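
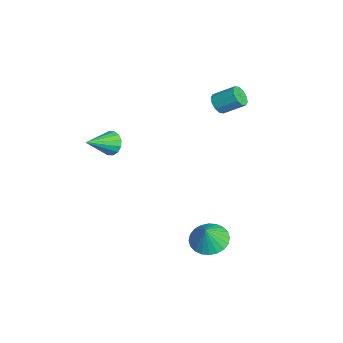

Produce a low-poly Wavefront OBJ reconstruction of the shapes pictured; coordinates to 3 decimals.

v -3.674 3.012 2.441
v -3.303 2.58 2.849
v -2.876 3.736 3.686
v -3.246 4.168 3.279
v -3.046 2.716 2.529
v -2.618 3.872 3.366
v -3.028 2.965 2.176
v -2.6 4.121 3.013
v -3.257 3.232 1.924
v -2.829 4.388 2.761
v -3.645 3.415 1.87
v -3.217 4.571 2.707
v -4.044 3.444 2.034
v -3.617 4.6 2.871
v -4.302 3.308 2.354
v -3.874 4.464 3.191
v -4.32 3.059 2.707
v -3.892 4.215 3.544
v -4.091 2.792 2.959
v -3.663 3.948 3.796
v -3.703 2.609 3.013
v -3.275 3.765 3.85
v -4.16 -2.907 -0.475
v -3.82 -3.15 -1.192
v -3.32 -4.413 0.435
v -3.532 -2.883 -1.016
v -3.412 -2.623 -0.696
v -3.493 -2.439 -0.316
v -3.753 -2.38 0.021
v -4.121 -2.463 0.226
v -4.5 -2.664 0.243
v -4.788 -2.93 0.067
v -4.908 -3.19 -0.253
v -4.827 -3.374 -0.633
v -4.568 -3.433 -0.97
v -4.199 -3.351 -1.175
v 3.048 1.261 -3.343
v 3.931 1.888 -3.535
v 3.552 0.939 -2.077
v 3.664 2.172 -3.356
v 3.303 2.318 -3.175
v 2.903 2.303 -3.019
v 2.526 2.129 -2.913
v 2.227 1.823 -2.872
v 2.054 1.432 -2.903
v 2.032 1.015 -3
v 2.164 0.635 -3.15
v 2.431 0.35 -3.329
v 2.792 0.205 -3.51
v 3.192 0.22 -3.666
v 3.569 0.394 -3.772
v 3.868 0.7 -3.813
v 4.041 1.091 -3.783
v 4.063 1.508 -3.685
f 2 1 5
f 2 5 3
f 3 5 6
f 3 6 4
f 5 1 7
f 5 7 6
f 6 7 8
f 6 8 4
f 7 1 9
f 7 9 8
f 8 9 10
f 8 10 4
f 9 1 11
f 9 11 10
f 10 11 12
f 10 12 4
f 11 1 13
f 11 13 12
f 12 13 14
f 12 14 4
f 13 1 15
f 13 15 14
f 14 15 16
f 14 16 4
f 15 1 17
f 15 17 16
f 16 17 18
f 16 18 4
f 17 1 19
f 17 19 18
f 18 19 20
f 18 20 4
f 19 1 21
f 19 21 20
f 20 21 22
f 20 22 4
f 21 1 2
f 21 2 22
f 22 2 3
f 22 3 4
f 24 23 26
f 24 26 25
f 26 23 27
f 26 27 25
f 27 23 28
f 27 28 25
f 28 23 29
f 28 29 25
f 29 23 30
f 29 30 25
f 30 23 31
f 30 31 25
f 31 23 32
f 31 32 25
f 32 23 33
f 32 33 25
f 33 23 34
f 33 34 25
f 34 23 35
f 34 35 25
f 35 23 36
f 35 36 25
f 36 23 24
f 36 24 25
f 38 37 40
f 38 40 39
f 40 37 41
f 40 41 39
f 41 37 42
f 41 42 39
f 42 37 43
f 42 43 39
f 43 37 44
f 43 44 39
f 44 37 45
f 44 45 39
f 45 37 46
f 45 46 39
f 46 37 47
f 46 47 39
f 47 37 48
f 47 48 39
f 48 37 49
f 48 49 39
f 49 37 50
f 49 50 39
f 50 37 51
f 50 51 39
f 51 37 52
f 51 52 39
f 52 37 53
f 52 53 39
f 53 37 54
f 53 54 39
f 54 37 38
f 54 38 39



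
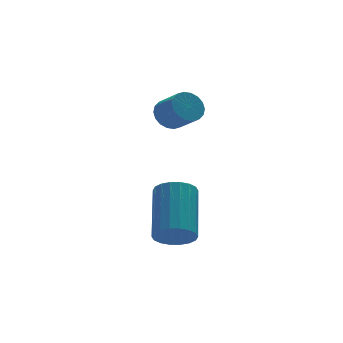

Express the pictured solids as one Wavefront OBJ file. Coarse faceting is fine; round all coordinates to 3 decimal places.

v -3.225 -1.147 -1.144
v -2.596 -1.247 -1.384
v -1.927 0.207 -0.235
v -2.555 0.307 0.004
v -2.71 -1.043 -1.576
v -2.04 0.411 -0.427
v -2.925 -0.859 -1.683
v -2.256 0.595 -0.534
v -3.2 -0.732 -1.683
v -2.531 0.721 -0.534
v -3.48 -0.688 -1.576
v -2.81 0.766 -0.427
v -3.709 -0.734 -1.384
v -3.04 0.719 -0.235
v -3.842 -0.862 -1.145
v -3.173 0.591 0.004
v -3.853 -1.047 -0.905
v -3.184 0.407 0.244
v -3.74 -1.251 -0.713
v -3.07 0.203 0.436
v -3.524 -1.435 -0.606
v -2.855 0.019 0.543
v -3.249 -1.561 -0.606
v -2.58 -0.108 0.543
v -2.97 -1.606 -0.713
v -2.3 -0.152 0.436
v -2.74 -1.559 -0.905
v -2.071 -0.106 0.244
v -2.607 -1.431 -1.144
v -1.938 0.022 0.005
v -1.516 3.085 1.955
v -1.064 2.946 1.569
v -0.793 2.136 2.179
v -1.244 2.275 2.565
v -0.945 3.117 1.743
v -0.673 2.306 2.353
v -0.938 3.281 1.959
v -0.667 2.471 2.569
v -1.046 3.407 2.174
v -0.775 2.597 2.784
v -1.247 3.469 2.346
v -0.976 2.658 2.955
v -1.501 3.455 2.44
v -1.23 2.644 3.05
v -1.758 3.368 2.438
v -1.487 2.557 3.048
v -1.967 3.224 2.341
v -1.696 2.414 2.951
v -2.087 3.054 2.167
v -1.815 2.243 2.777
v -2.093 2.889 1.951
v -1.822 2.079 2.561
v -1.985 2.763 1.736
v -1.714 1.953 2.346
v -1.784 2.702 1.565
v -1.513 1.891 2.174
v -1.53 2.716 1.47
v -1.259 1.905 2.08
v -1.273 2.803 1.472
v -1.002 1.992 2.082
f 2 1 5
f 2 5 3
f 3 5 6
f 3 6 4
f 5 1 7
f 5 7 6
f 6 7 8
f 6 8 4
f 7 1 9
f 7 9 8
f 8 9 10
f 8 10 4
f 9 1 11
f 9 11 10
f 10 11 12
f 10 12 4
f 11 1 13
f 11 13 12
f 12 13 14
f 12 14 4
f 13 1 15
f 13 15 14
f 14 15 16
f 14 16 4
f 15 1 17
f 15 17 16
f 16 17 18
f 16 18 4
f 17 1 19
f 17 19 18
f 18 19 20
f 18 20 4
f 19 1 21
f 19 21 20
f 20 21 22
f 20 22 4
f 21 1 23
f 21 23 22
f 22 23 24
f 22 24 4
f 23 1 25
f 23 25 24
f 24 25 26
f 24 26 4
f 25 1 27
f 25 27 26
f 26 27 28
f 26 28 4
f 27 1 29
f 27 29 28
f 28 29 30
f 28 30 4
f 29 1 2
f 29 2 30
f 30 2 3
f 30 3 4
f 32 31 35
f 32 35 33
f 33 35 36
f 33 36 34
f 35 31 37
f 35 37 36
f 36 37 38
f 36 38 34
f 37 31 39
f 37 39 38
f 38 39 40
f 38 40 34
f 39 31 41
f 39 41 40
f 40 41 42
f 40 42 34
f 41 31 43
f 41 43 42
f 42 43 44
f 42 44 34
f 43 31 45
f 43 45 44
f 44 45 46
f 44 46 34
f 45 31 47
f 45 47 46
f 46 47 48
f 46 48 34
f 47 31 49
f 47 49 48
f 48 49 50
f 48 50 34
f 49 31 51
f 49 51 50
f 50 51 52
f 50 52 34
f 51 31 53
f 51 53 52
f 52 53 54
f 52 54 34
f 53 31 55
f 53 55 54
f 54 55 56
f 54 56 34
f 55 31 57
f 55 57 56
f 56 57 58
f 56 58 34
f 57 31 59
f 57 59 58
f 58 59 60
f 58 60 34
f 59 31 32
f 59 32 60
f 60 32 33
f 60 33 34



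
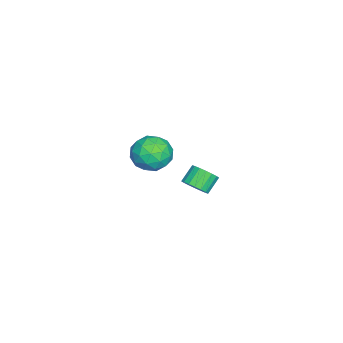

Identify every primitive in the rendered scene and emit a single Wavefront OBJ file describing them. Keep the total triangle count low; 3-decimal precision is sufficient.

v 3.235 2.662 2.699
v 4.174 2.034 2.58
v 2.346 1.206 3.38
v 3.285 0.578 3.261
v 3.25 1.405 4.038
v 3.799 2.305 3.617
v 2.721 0.935 2.343
v 3.27 1.835 1.922
v 3.856 0.967 2.36
v 4.183 1.257 3.408
v 2.337 1.983 2.552
v 2.664 2.273 3.6
v 3.782 2.476 2.58
v 2.738 0.764 3.38
v 2.717 1.25 3.837
v 3.269 0.881 3.767
v 3.563 2.635 3.189
v 4.114 2.266 3.119
v 3.571 1.896 3.977
v 2.406 0.974 2.841
v 2.957 0.605 2.771
v 3.251 2.359 2.193
v 3.803 1.99 2.123
v 2.949 1.344 1.983
v 4.147 1.479 2.38
v 3.625 0.623 2.781
v 3.293 0.833 2.241
v 3.616 1.362 1.993
v 4.339 1.65 2.996
v 3.817 0.794 3.397
v 3.797 1.28 3.853
v 4.12 1.809 3.606
v 4.152 1.022 2.867
v 2.703 2.446 2.563
v 2.181 1.59 2.964
v 2.4 1.431 2.354
v 2.723 1.96 2.107
v 2.895 2.617 3.179
v 2.373 1.761 3.58
v 2.904 1.878 3.967
v 3.227 2.407 3.719
v 2.368 2.218 3.093
v -2.526 2.431 -3.874
v -1.918 2.588 -3.331
v -2.706 2.986 -2.563
v -3.314 2.829 -3.106
v -1.943 2.904 -3.52
v -2.731 3.302 -2.753
v -2.083 3.127 -3.78
v -2.872 3.525 -3.012
v -2.311 3.212 -4.058
v -3.1 3.609 -3.29
v -2.582 3.142 -4.299
v -3.37 3.539 -3.532
v -2.841 2.931 -4.457
v -3.63 3.329 -3.689
v -3.038 2.621 -4.499
v -3.827 3.019 -3.731
v -3.134 2.274 -4.417
v -3.922 2.672 -3.649
v -3.109 1.958 -4.227
v -3.897 2.356 -3.46
v -2.968 1.735 -3.968
v -3.757 2.133 -3.2
v -2.74 1.651 -3.69
v -3.529 2.048 -2.922
v -2.47 1.721 -3.448
v -3.258 2.118 -2.681
v -2.21 1.931 -3.291
v -2.999 2.329 -2.523
v -2.013 2.241 -3.249
v -2.802 2.639 -2.481
f 1 38 17
f 38 12 41
f 17 41 6
f 38 41 17
f 1 17 13
f 17 6 18
f 13 18 2
f 17 18 13
f 1 13 22
f 13 2 23
f 22 23 8
f 13 23 22
f 1 22 34
f 22 8 37
f 34 37 11
f 22 37 34
f 1 34 38
f 34 11 42
f 38 42 12
f 34 42 38
f 2 18 29
f 18 6 32
f 29 32 10
f 18 32 29
f 6 41 19
f 41 12 40
f 19 40 5
f 41 40 19
f 12 42 39
f 42 11 35
f 39 35 3
f 42 35 39
f 11 37 36
f 37 8 24
f 36 24 7
f 37 24 36
f 8 23 28
f 23 2 25
f 28 25 9
f 23 25 28
f 4 30 16
f 30 10 31
f 16 31 5
f 30 31 16
f 4 16 14
f 16 5 15
f 14 15 3
f 16 15 14
f 4 14 21
f 14 3 20
f 21 20 7
f 14 20 21
f 4 21 26
f 21 7 27
f 26 27 9
f 21 27 26
f 4 26 30
f 26 9 33
f 30 33 10
f 26 33 30
f 5 31 19
f 31 10 32
f 19 32 6
f 31 32 19
f 3 15 39
f 15 5 40
f 39 40 12
f 15 40 39
f 7 20 36
f 20 3 35
f 36 35 11
f 20 35 36
f 9 27 28
f 27 7 24
f 28 24 8
f 27 24 28
f 10 33 29
f 33 9 25
f 29 25 2
f 33 25 29
f 44 43 47
f 44 47 45
f 45 47 48
f 45 48 46
f 47 43 49
f 47 49 48
f 48 49 50
f 48 50 46
f 49 43 51
f 49 51 50
f 50 51 52
f 50 52 46
f 51 43 53
f 51 53 52
f 52 53 54
f 52 54 46
f 53 43 55
f 53 55 54
f 54 55 56
f 54 56 46
f 55 43 57
f 55 57 56
f 56 57 58
f 56 58 46
f 57 43 59
f 57 59 58
f 58 59 60
f 58 60 46
f 59 43 61
f 59 61 60
f 60 61 62
f 60 62 46
f 61 43 63
f 61 63 62
f 62 63 64
f 62 64 46
f 63 43 65
f 63 65 64
f 64 65 66
f 64 66 46
f 65 43 67
f 65 67 66
f 66 67 68
f 66 68 46
f 67 43 69
f 67 69 68
f 68 69 70
f 68 70 46
f 69 43 71
f 69 71 70
f 70 71 72
f 70 72 46
f 71 43 44
f 71 44 72
f 72 44 45
f 72 45 46



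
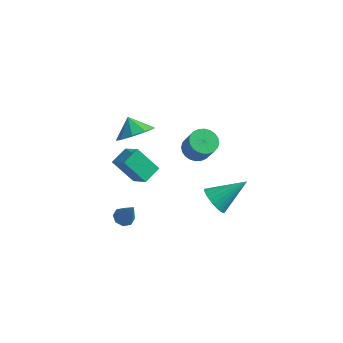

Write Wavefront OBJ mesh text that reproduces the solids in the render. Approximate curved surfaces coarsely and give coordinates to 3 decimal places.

v 0.34 -0.25 -3.511
v 0.982 -0.848 -3.57
v 1.58 0.97 -2.389
v 1.044 -0.656 -3.848
v 0.998 -0.402 -4.074
v 0.852 -0.124 -4.215
v 0.628 0.134 -4.248
v 0.361 0.334 -4.169
v 0.09 0.445 -3.99
v -0.143 0.45 -3.737
v -0.303 0.348 -3.451
v -0.364 0.156 -3.173
v -0.319 -0.098 -2.947
v -0.173 -0.376 -2.806
v 0.051 -0.634 -2.773
v 0.319 -0.834 -2.852
v 0.59 -0.945 -3.031
v 0.823 -0.95 -3.284
v -3.591 -2.735 -4.465
v -3.117 -2.443 -4.66
v -2.869 -2.965 -3.055
v -3.418 -2.171 -4.461
v -3.821 -2.23 -4.265
v -4.088 -2.585 -4.186
v -4.065 -3.028 -4.27
v -3.764 -3.3 -4.468
v -3.361 -3.241 -4.665
v -3.093 -2.886 -4.744
v -1.125 0.56 -0.46
v -0.6 0.126 -0.86
v 0.03 -0.235 0.361
v -0.495 0.2 0.76
v -0.458 0.4 -0.852
v 0.172 0.039 0.369
v -0.418 0.698 -0.785
v 0.212 0.337 0.436
v -0.485 0.975 -0.668
v 0.145 0.614 0.553
v -0.65 1.189 -0.52
v -0.02 0.828 0.701
v -0.887 1.307 -0.362
v -0.257 0.947 0.858
v -1.161 1.312 -0.22
v -0.531 0.951 1.001
v -1.428 1.202 -0.114
v -0.799 0.842 1.107
v -1.65 0.995 -0.061
v -1.02 0.634 1.16
v -1.792 0.721 -0.069
v -1.162 0.36 1.152
v -1.832 0.423 -0.136
v -1.202 0.062 1.085
v -1.765 0.146 -0.253
v -1.135 -0.215 0.968
v -1.6 -0.068 -0.401
v -0.97 -0.429 0.82
v -1.363 -0.187 -0.558
v -0.733 -0.547 0.662
v -1.089 -0.191 -0.701
v -0.459 -0.552 0.52
v -0.821 -0.082 -0.807
v -0.192 -0.442 0.414
v -2.783 -2.793 2.925
v -1.954 -2.388 3.405
v -3.417 -2.407 3.695
v -2.223 -1.916 2.946
v -2.755 -1.855 2.477
v -3.299 -2.232 2.218
v -3.602 -2.872 2.289
v -3.521 -3.475 2.658
v -3.095 -3.759 3.152
v -2.523 -3.591 3.539
v -2.072 -3.05 3.639
v -4.304 -2.549 -0.27
v -3.313 -3.085 0.61
v -4.066 -1.551 0.07
v -3.075 -2.088 0.95
v -3.165 -2.412 -1.47
v -2.174 -2.949 -0.59
v -2.927 -1.415 -1.13
v -1.936 -1.951 -0.25
f 2 1 4
f 2 4 3
f 4 1 5
f 4 5 3
f 5 1 6
f 5 6 3
f 6 1 7
f 6 7 3
f 7 1 8
f 7 8 3
f 8 1 9
f 8 9 3
f 9 1 10
f 9 10 3
f 10 1 11
f 10 11 3
f 11 1 12
f 11 12 3
f 12 1 13
f 12 13 3
f 13 1 14
f 13 14 3
f 14 1 15
f 14 15 3
f 15 1 16
f 15 16 3
f 16 1 17
f 16 17 3
f 17 1 18
f 17 18 3
f 18 1 2
f 18 2 3
f 20 19 22
f 20 22 21
f 22 19 23
f 22 23 21
f 23 19 24
f 23 24 21
f 24 19 25
f 24 25 21
f 25 19 26
f 25 26 21
f 26 19 27
f 26 27 21
f 27 19 28
f 27 28 21
f 28 19 20
f 28 20 21
f 30 29 33
f 30 33 31
f 31 33 34
f 31 34 32
f 33 29 35
f 33 35 34
f 34 35 36
f 34 36 32
f 35 29 37
f 35 37 36
f 36 37 38
f 36 38 32
f 37 29 39
f 37 39 38
f 38 39 40
f 38 40 32
f 39 29 41
f 39 41 40
f 40 41 42
f 40 42 32
f 41 29 43
f 41 43 42
f 42 43 44
f 42 44 32
f 43 29 45
f 43 45 44
f 44 45 46
f 44 46 32
f 45 29 47
f 45 47 46
f 46 47 48
f 46 48 32
f 47 29 49
f 47 49 48
f 48 49 50
f 48 50 32
f 49 29 51
f 49 51 50
f 50 51 52
f 50 52 32
f 51 29 53
f 51 53 52
f 52 53 54
f 52 54 32
f 53 29 55
f 53 55 54
f 54 55 56
f 54 56 32
f 55 29 57
f 55 57 56
f 56 57 58
f 56 58 32
f 57 29 59
f 57 59 58
f 58 59 60
f 58 60 32
f 59 29 61
f 59 61 60
f 60 61 62
f 60 62 32
f 61 29 30
f 61 30 62
f 62 30 31
f 62 31 32
f 64 63 66
f 64 66 65
f 66 63 67
f 66 67 65
f 67 63 68
f 67 68 65
f 68 63 69
f 68 69 65
f 69 63 70
f 69 70 65
f 70 63 71
f 70 71 65
f 71 63 72
f 71 72 65
f 72 63 73
f 72 73 65
f 73 63 64
f 73 64 65
f 75 77 74
f 78 75 74
f 74 77 76
f 76 78 74
f 75 81 77
f 79 75 78
f 79 81 75
f 77 81 76
f 80 78 76
f 76 81 80
f 80 79 78
f 81 79 80



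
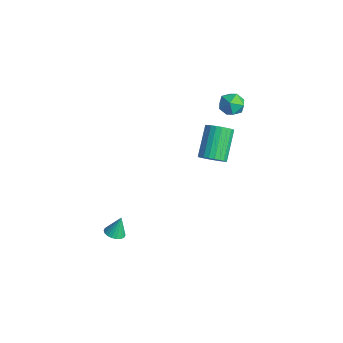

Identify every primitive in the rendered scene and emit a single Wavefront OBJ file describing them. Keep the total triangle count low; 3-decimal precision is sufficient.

v -0.63 -3.397 -4.431
v -0.12 -3.066 -4.553
v -0.63 -2.963 -3.249
v -0.323 -2.891 -4.617
v -0.587 -2.817 -4.645
v -0.86 -2.857 -4.63
v -1.087 -3.005 -4.576
v -1.223 -3.23 -4.493
v -1.242 -3.488 -4.398
v -1.139 -3.729 -4.31
v -0.936 -3.903 -4.246
v -0.672 -3.978 -4.218
v -0.399 -3.938 -4.233
v -0.172 -3.79 -4.287
v -0.036 -3.565 -4.369
v -0.017 -3.307 -4.464
v -1.123 4.216 3.162
v -0.743 4.658 3.768
v -0.657 3.062 3.712
v -0.277 3.504 4.318
v -1.116 3.459 4.293
v -1.405 4.173 3.953
v 0.005 3.547 3.527
v -0.284 4.261 3.187
v -0.046 4.245 3.994
v -0.739 4.191 4.467
v -0.661 3.529 3.013
v -1.354 3.475 3.486
v 0.062 2.275 0.202
v 0.646 2.835 0.243
v -0.477 3.905 1.658
v -1.062 3.345 1.618
v 0.465 2.951 0.011
v -0.658 4.021 1.427
v 0.223 2.964 -0.191
v -0.901 4.034 1.224
v -0.044 2.873 -0.334
v -1.168 3.943 1.082
v -0.295 2.69 -0.395
v -1.418 3.76 1.021
v -0.491 2.445 -0.365
v -1.615 3.515 1.051
v -0.604 2.173 -0.248
v -1.727 3.243 1.167
v -0.615 1.917 -0.064
v -1.738 2.987 1.352
v -0.523 1.715 0.162
v -1.646 2.785 1.577
v -0.342 1.599 0.393
v -1.465 2.669 1.809
v -0.099 1.586 0.596
v -1.223 2.656 2.011
v 0.168 1.677 0.738
v -0.956 2.747 2.154
v 0.418 1.86 0.799
v -0.705 2.93 2.215
v 0.615 2.105 0.769
v -0.509 3.175 2.185
v 0.727 2.377 0.653
v -0.396 3.447 2.068
v 0.738 2.633 0.468
v -0.385 3.703 1.884
f 2 1 4
f 2 4 3
f 4 1 5
f 4 5 3
f 5 1 6
f 5 6 3
f 6 1 7
f 6 7 3
f 7 1 8
f 7 8 3
f 8 1 9
f 8 9 3
f 9 1 10
f 9 10 3
f 10 1 11
f 10 11 3
f 11 1 12
f 11 12 3
f 12 1 13
f 12 13 3
f 13 1 14
f 13 14 3
f 14 1 15
f 14 15 3
f 15 1 16
f 15 16 3
f 16 1 2
f 16 2 3
f 17 28 22
f 17 22 18
f 17 18 24
f 17 24 27
f 17 27 28
f 18 22 26
f 22 28 21
f 28 27 19
f 27 24 23
f 24 18 25
f 20 26 21
f 20 21 19
f 20 19 23
f 20 23 25
f 20 25 26
f 21 26 22
f 19 21 28
f 23 19 27
f 25 23 24
f 26 25 18
f 30 29 33
f 30 33 31
f 31 33 34
f 31 34 32
f 33 29 35
f 33 35 34
f 34 35 36
f 34 36 32
f 35 29 37
f 35 37 36
f 36 37 38
f 36 38 32
f 37 29 39
f 37 39 38
f 38 39 40
f 38 40 32
f 39 29 41
f 39 41 40
f 40 41 42
f 40 42 32
f 41 29 43
f 41 43 42
f 42 43 44
f 42 44 32
f 43 29 45
f 43 45 44
f 44 45 46
f 44 46 32
f 45 29 47
f 45 47 46
f 46 47 48
f 46 48 32
f 47 29 49
f 47 49 48
f 48 49 50
f 48 50 32
f 49 29 51
f 49 51 50
f 50 51 52
f 50 52 32
f 51 29 53
f 51 53 52
f 52 53 54
f 52 54 32
f 53 29 55
f 53 55 54
f 54 55 56
f 54 56 32
f 55 29 57
f 55 57 56
f 56 57 58
f 56 58 32
f 57 29 59
f 57 59 58
f 58 59 60
f 58 60 32
f 59 29 61
f 59 61 60
f 60 61 62
f 60 62 32
f 61 29 30
f 61 30 62
f 62 30 31
f 62 31 32



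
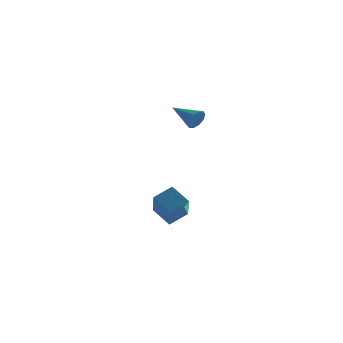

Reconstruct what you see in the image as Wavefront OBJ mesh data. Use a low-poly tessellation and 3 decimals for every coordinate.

v -0.734 -1.306 3.425
v -0.367 -1.262 3.922
v -1.546 -0.054 3.915
v -0.212 -1.052 3.642
v -0.257 -0.939 3.279
v -0.484 -0.966 2.971
v -0.807 -1.123 2.837
v -1.102 -1.35 2.928
v -1.257 -1.56 3.208
v -1.212 -1.673 3.572
v -0.985 -1.646 3.879
v -0.662 -1.489 4.013
v -2.482 0.044 -2
v -1.45 0.291 -1.484
v -2.108 1.426 -3.411
v -1.076 1.673 -2.895
v -1.904 -0.853 -2.725
v -0.872 -0.606 -2.209
v -1.53 0.529 -4.136
v -0.498 0.776 -3.62
f 2 1 4
f 2 4 3
f 4 1 5
f 4 5 3
f 5 1 6
f 5 6 3
f 6 1 7
f 6 7 3
f 7 1 8
f 7 8 3
f 8 1 9
f 8 9 3
f 9 1 10
f 9 10 3
f 10 1 11
f 10 11 3
f 11 1 12
f 11 12 3
f 12 1 2
f 12 2 3
f 14 16 13
f 17 14 13
f 13 16 15
f 15 17 13
f 14 20 16
f 18 14 17
f 18 20 14
f 16 20 15
f 19 17 15
f 15 20 19
f 19 18 17
f 20 18 19



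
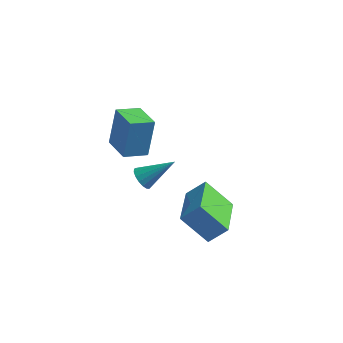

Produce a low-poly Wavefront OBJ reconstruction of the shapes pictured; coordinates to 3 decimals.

v -1.549 -0.826 -1.772
v -1.227 -1.243 -1.93
v -0.391 -0.274 -0.868
v -1.178 -1.055 -2.107
v -1.214 -0.815 -2.208
v -1.327 -0.577 -2.209
v -1.491 -0.396 -2.11
v -1.668 -0.314 -1.933
v -1.818 -0.349 -1.72
v -1.906 -0.494 -1.518
v -1.913 -0.715 -1.375
v -1.836 -0.961 -1.322
v -1.694 -1.176 -1.373
v -1.518 -1.312 -1.515
v -1.35 -1.336 -1.716
v 1.903 -3.302 -2.341
v 0.797 -3.292 -1.241
v 1.512 -1.353 -2.752
v 0.405 -1.343 -1.652
v 2.595 -3.017 -1.648
v 1.488 -3.007 -0.548
v 2.203 -1.068 -2.059
v 1.097 -1.058 -0.959
v -2.267 -2.445 1.76
v -2.148 -1.96 3.332
v -1.532 -1.801 1.506
v -1.413 -1.316 3.078
v -1.367 -3.384 1.982
v -1.248 -2.899 3.554
v -0.632 -2.74 1.728
v -0.513 -2.255 3.3
f 2 1 4
f 2 4 3
f 4 1 5
f 4 5 3
f 5 1 6
f 5 6 3
f 6 1 7
f 6 7 3
f 7 1 8
f 7 8 3
f 8 1 9
f 8 9 3
f 9 1 10
f 9 10 3
f 10 1 11
f 10 11 3
f 11 1 12
f 11 12 3
f 12 1 13
f 12 13 3
f 13 1 14
f 13 14 3
f 14 1 15
f 14 15 3
f 15 1 2
f 15 2 3
f 17 19 16
f 20 17 16
f 16 19 18
f 18 20 16
f 17 23 19
f 21 17 20
f 21 23 17
f 19 23 18
f 22 20 18
f 18 23 22
f 22 21 20
f 23 21 22
f 25 27 24
f 28 25 24
f 24 27 26
f 26 28 24
f 25 31 27
f 29 25 28
f 29 31 25
f 27 31 26
f 30 28 26
f 26 31 30
f 30 29 28
f 31 29 30



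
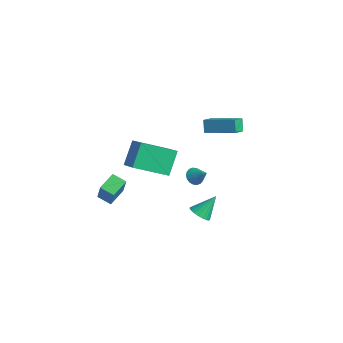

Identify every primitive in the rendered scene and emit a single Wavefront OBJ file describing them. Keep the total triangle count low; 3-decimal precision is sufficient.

v -0.668 1.264 -1.248
v -0.291 0.889 -1.568
v 0.208 1.496 -0.492
v -0.252 1.133 -1.689
v -0.294 1.404 -1.723
v -0.411 1.647 -1.663
v -0.578 1.814 -1.521
v -0.763 1.872 -1.324
v -0.929 1.809 -1.113
v -1.044 1.639 -0.928
v -1.083 1.394 -0.807
v -1.041 1.124 -0.774
v -0.924 0.881 -0.834
v -0.757 0.714 -0.976
v -0.572 0.656 -1.172
v -0.406 0.718 -1.384
v -0.046 1.202 -4.197
v 0.621 0.959 -4.03
v 0.046 2.278 -3.003
v 0.682 1.177 -4.231
v 0.617 1.4 -4.427
v 0.437 1.588 -4.583
v 0.174 1.71 -4.672
v -0.128 1.744 -4.679
v -0.415 1.684 -4.603
v -0.639 1.54 -4.456
v -0.76 1.339 -4.265
v -0.758 1.113 -4.061
v -0.633 0.903 -3.882
v -0.407 0.744 -3.756
v -0.118 0.665 -3.707
v 0.183 0.678 -3.743
v 0.445 0.782 -3.857
v -2.88 -3.108 -3.337
v -3.65 -3.545 -2.993
v -3.311 -1.999 -2.893
v -4.081 -2.436 -2.549
v -2.059 -3.384 -1.851
v -2.829 -3.821 -1.507
v -2.49 -2.275 -1.407
v -3.26 -2.712 -1.063
v -0.004 -3.332 4.181
v 1.324 -3.584 4.918
v 0.838 -1.521 3.282
v 2.167 -1.774 4.019
v 0.553 -4.246 2.861
v 1.882 -4.499 3.598
v 1.396 -2.436 1.962
v 2.724 -2.688 2.699
v -2.13 3.349 2.121
v -1.702 2.522 2.563
v -0.543 4.448 2.644
v -0.116 3.622 3.086
v -1.724 3.138 1.334
v -1.297 2.312 1.776
v -0.138 4.238 1.857
v 0.29 3.411 2.299
f 2 1 4
f 2 4 3
f 4 1 5
f 4 5 3
f 5 1 6
f 5 6 3
f 6 1 7
f 6 7 3
f 7 1 8
f 7 8 3
f 8 1 9
f 8 9 3
f 9 1 10
f 9 10 3
f 10 1 11
f 10 11 3
f 11 1 12
f 11 12 3
f 12 1 13
f 12 13 3
f 13 1 14
f 13 14 3
f 14 1 15
f 14 15 3
f 15 1 16
f 15 16 3
f 16 1 2
f 16 2 3
f 18 17 20
f 18 20 19
f 20 17 21
f 20 21 19
f 21 17 22
f 21 22 19
f 22 17 23
f 22 23 19
f 23 17 24
f 23 24 19
f 24 17 25
f 24 25 19
f 25 17 26
f 25 26 19
f 26 17 27
f 26 27 19
f 27 17 28
f 27 28 19
f 28 17 29
f 28 29 19
f 29 17 30
f 29 30 19
f 30 17 31
f 30 31 19
f 31 17 32
f 31 32 19
f 32 17 33
f 32 33 19
f 33 17 18
f 33 18 19
f 35 37 34
f 38 35 34
f 34 37 36
f 36 38 34
f 35 41 37
f 39 35 38
f 39 41 35
f 37 41 36
f 40 38 36
f 36 41 40
f 40 39 38
f 41 39 40
f 43 45 42
f 46 43 42
f 42 45 44
f 44 46 42
f 43 49 45
f 47 43 46
f 47 49 43
f 45 49 44
f 48 46 44
f 44 49 48
f 48 47 46
f 49 47 48
f 51 53 50
f 54 51 50
f 50 53 52
f 52 54 50
f 51 57 53
f 55 51 54
f 55 57 51
f 53 57 52
f 56 54 52
f 52 57 56
f 56 55 54
f 57 55 56



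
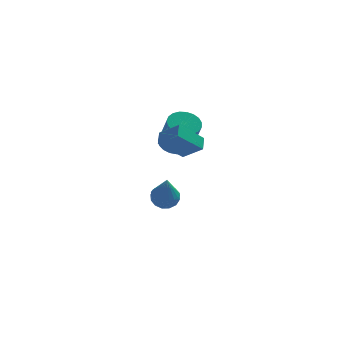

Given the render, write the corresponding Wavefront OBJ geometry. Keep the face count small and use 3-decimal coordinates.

v 0.61 4.327 1.119
v 1.432 4.143 0.868
v 1.773 3.149 2.709
v 0.95 3.333 2.961
v 1.474 4.466 1.034
v 1.815 3.472 2.876
v 1.367 4.765 1.216
v 1.708 3.771 3.057
v 1.128 4.988 1.38
v 1.469 3.995 3.222
v 0.8 5.097 1.5
v 1.141 4.104 3.341
v 0.439 5.073 1.554
v 0.78 4.079 3.395
v 0.107 4.92 1.532
v 0.448 3.926 3.374
v -0.138 4.664 1.439
v 0.203 3.67 3.281
v -0.253 4.35 1.291
v 0.088 3.356 3.133
v -0.219 4.032 1.114
v 0.121 3.038 2.955
v -0.042 3.765 0.937
v 0.298 2.771 2.778
v 0.247 3.595 0.791
v 0.588 2.601 2.633
v 0.6 3.552 0.703
v 0.941 2.558 2.544
v 0.954 3.642 0.686
v 1.295 2.649 2.528
v 1.248 3.852 0.745
v 1.589 2.858 2.586
v 0.373 0.878 3.294
v 0.507 1.601 3.678
v -0.528 1.455 2.52
v -0.394 2.178 2.904
v 1.614 1.262 2.136
v 1.748 1.985 2.52
v 0.713 1.839 1.362
v 0.847 2.562 1.746
v -0.544 -2.257 1.067
v -0.149 -1.719 1.119
v -0.476 -2.403 2.053
v -0.385 -1.612 1.151
v -0.645 -1.603 1.17
v -0.891 -1.694 1.174
v -1.083 -1.87 1.161
v -1.193 -2.106 1.134
v -1.205 -2.364 1.096
v -1.116 -2.606 1.054
v -0.94 -2.795 1.014
v -0.703 -2.902 0.982
v -0.443 -2.911 0.963
v -0.198 -2.82 0.959
v -0.005 -2.644 0.972
v 0.105 -2.408 0.999
v 0.117 -2.15 1.037
v 0.027 -1.908 1.079
v -0.936 0.977 -0.678
v -0.39 1.319 -0.281
v -0.09 0.461 -1.399
v 0.456 0.803 -1.002
v 0.049 0.249 -0.686
v -0.474 0.567 -0.24
v -0.006 1.213 -1.44
v -0.529 1.531 -0.994
v 0.185 1.464 -0.752
v 0.219 0.869 -0.286
v -0.699 0.911 -1.394
v -0.665 0.316 -0.928
v -0.737 1.193 -0.416
v 0.257 0.587 -1.264
v 0.018 0.261 -1.078
v 0.339 0.462 -0.845
v -0.787 0.751 -0.392
v -0.465 0.952 -0.159
v -0.207 0.323 -0.397
v -0.015 0.828 -1.521
v 0.307 1.029 -1.288
v -0.819 1.318 -0.835
v -0.498 1.519 -0.602
v -0.273 1.457 -1.283
v -0.078 1.48 -0.46
v 0.419 1.177 -0.883
v 0.147 1.417 -1.141
v -0.16 1.605 -0.879
v -0.058 1.129 -0.186
v 0.439 0.827 -0.609
v 0.2 0.501 -0.424
v -0.107 0.688 -0.162
v 0.28 1.215 -0.462
v -0.919 0.953 -1.071
v -0.422 0.651 -1.494
v -0.373 1.092 -1.518
v -0.68 1.279 -1.256
v -0.899 0.603 -0.797
v -0.402 0.3 -1.22
v -0.32 0.175 -0.801
v -0.627 0.363 -0.539
v -0.76 0.565 -1.218
f 2 1 5
f 2 5 3
f 3 5 6
f 3 6 4
f 5 1 7
f 5 7 6
f 6 7 8
f 6 8 4
f 7 1 9
f 7 9 8
f 8 9 10
f 8 10 4
f 9 1 11
f 9 11 10
f 10 11 12
f 10 12 4
f 11 1 13
f 11 13 12
f 12 13 14
f 12 14 4
f 13 1 15
f 13 15 14
f 14 15 16
f 14 16 4
f 15 1 17
f 15 17 16
f 16 17 18
f 16 18 4
f 17 1 19
f 17 19 18
f 18 19 20
f 18 20 4
f 19 1 21
f 19 21 20
f 20 21 22
f 20 22 4
f 21 1 23
f 21 23 22
f 22 23 24
f 22 24 4
f 23 1 25
f 23 25 24
f 24 25 26
f 24 26 4
f 25 1 27
f 25 27 26
f 26 27 28
f 26 28 4
f 27 1 29
f 27 29 28
f 28 29 30
f 28 30 4
f 29 1 31
f 29 31 30
f 30 31 32
f 30 32 4
f 31 1 2
f 31 2 32
f 32 2 3
f 32 3 4
f 34 36 33
f 37 34 33
f 33 36 35
f 35 37 33
f 34 40 36
f 38 34 37
f 38 40 34
f 36 40 35
f 39 37 35
f 35 40 39
f 39 38 37
f 40 38 39
f 42 41 44
f 42 44 43
f 44 41 45
f 44 45 43
f 45 41 46
f 45 46 43
f 46 41 47
f 46 47 43
f 47 41 48
f 47 48 43
f 48 41 49
f 48 49 43
f 49 41 50
f 49 50 43
f 50 41 51
f 50 51 43
f 51 41 52
f 51 52 43
f 52 41 53
f 52 53 43
f 53 41 54
f 53 54 43
f 54 41 55
f 54 55 43
f 55 41 56
f 55 56 43
f 56 41 57
f 56 57 43
f 57 41 58
f 57 58 43
f 58 41 42
f 58 42 43
f 59 96 75
f 96 70 99
f 75 99 64
f 96 99 75
f 59 75 71
f 75 64 76
f 71 76 60
f 75 76 71
f 59 71 80
f 71 60 81
f 80 81 66
f 71 81 80
f 59 80 92
f 80 66 95
f 92 95 69
f 80 95 92
f 59 92 96
f 92 69 100
f 96 100 70
f 92 100 96
f 60 76 87
f 76 64 90
f 87 90 68
f 76 90 87
f 64 99 77
f 99 70 98
f 77 98 63
f 99 98 77
f 70 100 97
f 100 69 93
f 97 93 61
f 100 93 97
f 69 95 94
f 95 66 82
f 94 82 65
f 95 82 94
f 66 81 86
f 81 60 83
f 86 83 67
f 81 83 86
f 62 88 74
f 88 68 89
f 74 89 63
f 88 89 74
f 62 74 72
f 74 63 73
f 72 73 61
f 74 73 72
f 62 72 79
f 72 61 78
f 79 78 65
f 72 78 79
f 62 79 84
f 79 65 85
f 84 85 67
f 79 85 84
f 62 84 88
f 84 67 91
f 88 91 68
f 84 91 88
f 63 89 77
f 89 68 90
f 77 90 64
f 89 90 77
f 61 73 97
f 73 63 98
f 97 98 70
f 73 98 97
f 65 78 94
f 78 61 93
f 94 93 69
f 78 93 94
f 67 85 86
f 85 65 82
f 86 82 66
f 85 82 86
f 68 91 87
f 91 67 83
f 87 83 60
f 91 83 87



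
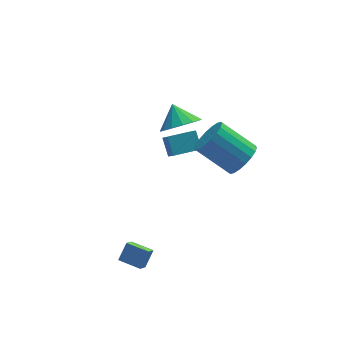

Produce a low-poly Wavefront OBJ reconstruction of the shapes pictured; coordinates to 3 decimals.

v 1.128 -0.437 2.811
v 2.179 -0.373 3
v 0.912 0.497 3.689
v 2.084 -0.01 2.592
v 1.734 0.238 2.242
v 1.22 0.305 2.045
v 0.682 0.173 2.053
v 0.264 -0.122 2.264
v 0.077 -0.501 2.621
v 0.171 -0.863 3.03
v 0.522 -1.111 3.379
v 1.035 -1.179 3.576
v 1.573 -1.047 3.569
v 1.992 -0.752 3.358
v 1.179 2.584 -2.579
v 1.259 1.746 -1.724
v 1.063 3.395 -1.772
v 1.142 2.557 -0.917
v 2.678 2.763 -2.543
v 2.757 1.925 -1.688
v 2.561 3.574 -1.736
v 2.641 2.736 -0.881
v -1.446 -3.968 -4.49
v -1.808 -4.535 -3.907
v -2.356 -3.232 -4.34
v -2.718 -3.799 -3.757
v -0.942 -3.501 -3.723
v -1.304 -4.068 -3.14
v -1.852 -2.765 -3.573
v -2.214 -3.332 -2.99
v 3.73 -2.318 1.33
v 4.366 -1.549 1.489
v 2.885 -0.593 2.789
v 2.25 -1.362 2.63
v 4.135 -1.415 1.127
v 2.654 -0.459 2.427
v 3.824 -1.46 0.806
v 2.343 -0.504 2.106
v 3.495 -1.674 0.588
v 2.014 -0.719 1.888
v 3.212 -2.016 0.518
v 1.731 -1.061 1.817
v 3.032 -2.418 0.608
v 1.551 -1.463 1.908
v 2.99 -2.8 0.841
v 1.509 -1.845 2.141
v 3.095 -3.087 1.171
v 1.614 -2.131 2.471
v 3.326 -3.221 1.533
v 1.845 -2.265 2.833
v 3.637 -3.176 1.854
v 2.156 -2.22 3.154
v 3.966 -2.961 2.072
v 2.485 -2.006 3.372
v 4.249 -2.619 2.143
v 2.768 -1.664 3.442
v 4.429 -2.217 2.052
v 2.948 -1.262 3.352
v 4.471 -1.835 1.819
v 2.99 -0.88 3.119
f 2 1 4
f 2 4 3
f 4 1 5
f 4 5 3
f 5 1 6
f 5 6 3
f 6 1 7
f 6 7 3
f 7 1 8
f 7 8 3
f 8 1 9
f 8 9 3
f 9 1 10
f 9 10 3
f 10 1 11
f 10 11 3
f 11 1 12
f 11 12 3
f 12 1 13
f 12 13 3
f 13 1 14
f 13 14 3
f 14 1 2
f 14 2 3
f 16 18 15
f 19 16 15
f 15 18 17
f 17 19 15
f 16 22 18
f 20 16 19
f 20 22 16
f 18 22 17
f 21 19 17
f 17 22 21
f 21 20 19
f 22 20 21
f 24 26 23
f 27 24 23
f 23 26 25
f 25 27 23
f 24 30 26
f 28 24 27
f 28 30 24
f 26 30 25
f 29 27 25
f 25 30 29
f 29 28 27
f 30 28 29
f 32 31 35
f 32 35 33
f 33 35 36
f 33 36 34
f 35 31 37
f 35 37 36
f 36 37 38
f 36 38 34
f 37 31 39
f 37 39 38
f 38 39 40
f 38 40 34
f 39 31 41
f 39 41 40
f 40 41 42
f 40 42 34
f 41 31 43
f 41 43 42
f 42 43 44
f 42 44 34
f 43 31 45
f 43 45 44
f 44 45 46
f 44 46 34
f 45 31 47
f 45 47 46
f 46 47 48
f 46 48 34
f 47 31 49
f 47 49 48
f 48 49 50
f 48 50 34
f 49 31 51
f 49 51 50
f 50 51 52
f 50 52 34
f 51 31 53
f 51 53 52
f 52 53 54
f 52 54 34
f 53 31 55
f 53 55 54
f 54 55 56
f 54 56 34
f 55 31 57
f 55 57 56
f 56 57 58
f 56 58 34
f 57 31 59
f 57 59 58
f 58 59 60
f 58 60 34
f 59 31 32
f 59 32 60
f 60 32 33
f 60 33 34



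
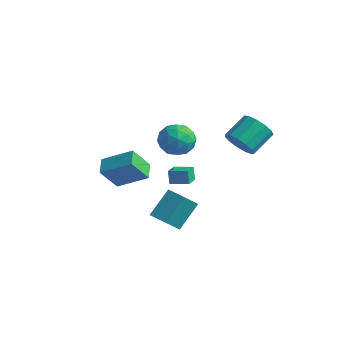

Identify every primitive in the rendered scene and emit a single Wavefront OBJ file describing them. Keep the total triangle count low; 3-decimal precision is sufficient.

v -2.714 2.516 -1.957
v -1.772 2.975 -2.447
v -1.628 1.445 -0.873
v -0.686 1.904 -1.363
v -1.352 2.551 -0.674
v -2.023 3.213 -1.344
v -1.377 1.207 -1.976
v -2.048 1.869 -2.646
v -0.946 2.166 -2.459
v -0.93 2.996 -1.654
v -2.47 1.424 -1.666
v -2.454 2.254 -0.861
v -2.338 2.84 -2.297
v -1.062 1.58 -1.023
v -1.453 1.961 -0.617
v -0.899 2.23 -0.906
v -2.486 2.979 -1.648
v -1.932 3.249 -1.937
v -1.685 3 -0.894
v -1.468 1.171 -1.383
v -0.914 1.441 -1.672
v -2.501 2.19 -2.414
v -1.947 2.459 -2.703
v -1.715 1.42 -2.426
v -1.299 2.634 -2.593
v -0.661 2.004 -1.955
v -1.067 1.595 -2.316
v -1.461 1.984 -2.71
v -1.29 3.122 -2.119
v -0.652 2.492 -1.482
v -1.043 2.872 -1.077
v -1.438 3.261 -1.471
v -0.804 2.646 -2.127
v -2.748 1.928 -1.838
v -2.11 1.298 -1.201
v -1.962 1.159 -1.849
v -2.357 1.548 -2.243
v -2.739 2.416 -1.365
v -2.101 1.786 -0.727
v -1.939 2.436 -0.61
v -2.333 2.825 -1.004
v -2.596 1.774 -1.193
v 2.774 -5.062 -1.909
v 2.873 -3.723 -0.608
v 2.809 -3.977 -3.029
v 2.908 -2.637 -1.728
v 3.892 -5.123 -1.932
v 3.991 -3.783 -0.631
v 3.927 -4.037 -3.052
v 4.026 -2.698 -1.751
v -1.101 0.905 -4.397
v -1.349 1.066 -3.536
v -1.462 1.829 -4.673
v -1.71 1.99 -3.813
v -0.07 1.37 -4.187
v -0.318 1.531 -3.327
v -0.431 2.294 -4.464
v -0.679 2.455 -3.603
v 2.986 1.952 0.111
v 3.984 1.809 0.175
v 4.132 3.245 1.054
v 3.134 3.388 0.989
v 3.895 2.109 -0.3
v 4.043 3.545 0.578
v 3.518 2.359 -0.645
v 3.666 3.795 0.233
v 2.971 2.48 -0.75
v 3.12 3.916 0.128
v 2.43 2.433 -0.582
v 2.578 3.869 0.297
v 2.065 2.233 -0.194
v 2.213 3.669 0.685
v 1.992 1.944 0.291
v 2.141 3.38 1.17
v 2.235 1.658 0.719
v 2.383 3.094 1.597
v 2.716 1.465 0.953
v 2.865 2.901 1.832
v 3.283 1.426 0.92
v 3.431 2.862 1.799
v 3.755 1.555 0.63
v 3.904 2.991 1.509
v -1.172 -3.268 -2.447
v -1.581 -4.173 -1.055
v -1.813 -2.444 -2.1
v -2.222 -3.349 -0.708
v 0.382 -2.471 -1.472
v -0.027 -3.376 -0.08
v -0.259 -1.647 -1.125
v -0.668 -2.552 0.267
f 1 38 17
f 38 12 41
f 17 41 6
f 38 41 17
f 1 17 13
f 17 6 18
f 13 18 2
f 17 18 13
f 1 13 22
f 13 2 23
f 22 23 8
f 13 23 22
f 1 22 34
f 22 8 37
f 34 37 11
f 22 37 34
f 1 34 38
f 34 11 42
f 38 42 12
f 34 42 38
f 2 18 29
f 18 6 32
f 29 32 10
f 18 32 29
f 6 41 19
f 41 12 40
f 19 40 5
f 41 40 19
f 12 42 39
f 42 11 35
f 39 35 3
f 42 35 39
f 11 37 36
f 37 8 24
f 36 24 7
f 37 24 36
f 8 23 28
f 23 2 25
f 28 25 9
f 23 25 28
f 4 30 16
f 30 10 31
f 16 31 5
f 30 31 16
f 4 16 14
f 16 5 15
f 14 15 3
f 16 15 14
f 4 14 21
f 14 3 20
f 21 20 7
f 14 20 21
f 4 21 26
f 21 7 27
f 26 27 9
f 21 27 26
f 4 26 30
f 26 9 33
f 30 33 10
f 26 33 30
f 5 31 19
f 31 10 32
f 19 32 6
f 31 32 19
f 3 15 39
f 15 5 40
f 39 40 12
f 15 40 39
f 7 20 36
f 20 3 35
f 36 35 11
f 20 35 36
f 9 27 28
f 27 7 24
f 28 24 8
f 27 24 28
f 10 33 29
f 33 9 25
f 29 25 2
f 33 25 29
f 44 46 43
f 47 44 43
f 43 46 45
f 45 47 43
f 44 50 46
f 48 44 47
f 48 50 44
f 46 50 45
f 49 47 45
f 45 50 49
f 49 48 47
f 50 48 49
f 52 54 51
f 55 52 51
f 51 54 53
f 53 55 51
f 52 58 54
f 56 52 55
f 56 58 52
f 54 58 53
f 57 55 53
f 53 58 57
f 57 56 55
f 58 56 57
f 60 59 63
f 60 63 61
f 61 63 64
f 61 64 62
f 63 59 65
f 63 65 64
f 64 65 66
f 64 66 62
f 65 59 67
f 65 67 66
f 66 67 68
f 66 68 62
f 67 59 69
f 67 69 68
f 68 69 70
f 68 70 62
f 69 59 71
f 69 71 70
f 70 71 72
f 70 72 62
f 71 59 73
f 71 73 72
f 72 73 74
f 72 74 62
f 73 59 75
f 73 75 74
f 74 75 76
f 74 76 62
f 75 59 77
f 75 77 76
f 76 77 78
f 76 78 62
f 77 59 79
f 77 79 78
f 78 79 80
f 78 80 62
f 79 59 81
f 79 81 80
f 80 81 82
f 80 82 62
f 81 59 60
f 81 60 82
f 82 60 61
f 82 61 62
f 84 86 83
f 87 84 83
f 83 86 85
f 85 87 83
f 84 90 86
f 88 84 87
f 88 90 84
f 86 90 85
f 89 87 85
f 85 90 89
f 89 88 87
f 90 88 89



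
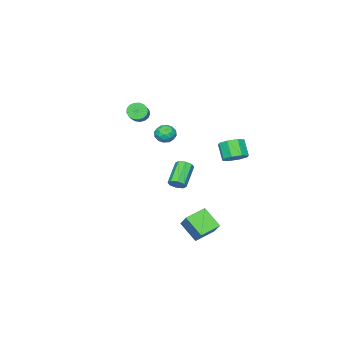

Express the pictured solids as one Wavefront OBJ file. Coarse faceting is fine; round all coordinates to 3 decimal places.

v -0.585 2.793 -2.576
v 0.19 3.843 -1.395
v -0.566 3.915 -3.587
v 0.209 4.965 -2.406
v 0.591 2.395 -2.994
v 1.366 3.445 -1.813
v 0.61 3.517 -4.005
v 1.385 4.567 -2.824
v -1.525 0.327 2.689
v -0.963 0.327 3.096
v -1.377 -0.767 2.484
v -0.815 -0.767 2.891
v -1.445 -0.685 3.169
v -1.537 -0.009 3.296
v -0.803 -0.431 2.284
v -0.895 0.245 2.411
v -0.517 -0.142 2.846
v -0.914 -0.299 3.393
v -1.426 -0.141 2.187
v -1.823 -0.298 2.734
v -1.257 0.423 2.911
v -1.083 -0.863 2.669
v -1.454 -0.814 2.833
v -1.123 -0.815 3.072
v -1.594 0.226 3.028
v -1.264 0.226 3.268
v -1.547 -0.369 3.311
v -1.076 -0.666 2.312
v -0.746 -0.666 2.552
v -1.217 0.375 2.508
v -0.886 0.374 2.747
v -0.793 -0.071 2.269
v -0.664 0.147 3.003
v -0.578 -0.496 2.882
v -0.571 -0.299 2.525
v -0.624 0.099 2.6
v -0.898 0.055 3.325
v -0.811 -0.588 3.204
v -1.181 -0.539 3.367
v -1.235 -0.142 3.442
v -0.636 -0.221 3.177
v -1.529 0.148 2.376
v -1.442 -0.495 2.255
v -1.105 -0.298 2.138
v -1.159 0.099 2.213
v -1.762 0.056 2.698
v -1.676 -0.587 2.577
v -1.716 -0.539 2.98
v -1.769 -0.141 3.055
v -1.704 -0.219 2.403
v -1.782 0.149 -1.539
v -1.537 0.416 -1.099
v -2.814 -0.063 -0.1
v -3.058 -0.329 -0.541
v -1.809 0.676 -1.321
v -3.085 0.197 -0.323
v -2.064 0.627 -1.672
v -3.341 0.148 -0.673
v -2.154 0.298 -1.944
v -3.431 -0.181 -0.946
v -2.026 -0.117 -1.98
v -3.303 -0.596 -0.981
v -1.755 -0.377 -1.757
v -3.031 -0.856 -0.759
v -1.499 -0.328 -1.407
v -2.776 -0.807 -0.408
v -1.409 0.001 -1.134
v -2.686 -0.478 -0.136
v -3.528 -4.264 2.385
v -3.138 -4.278 1.878
v -1.922 -3.39 2.788
v -2.312 -3.376 3.295
v -3.298 -4.02 1.84
v -2.082 -3.131 2.75
v -3.511 -3.818 1.927
v -2.295 -2.929 2.837
v -3.728 -3.718 2.119
v -2.512 -2.829 3.029
v -3.899 -3.743 2.371
v -2.683 -2.854 3.282
v -3.985 -3.888 2.627
v -2.769 -2.999 3.538
v -3.966 -4.119 2.828
v -2.75 -3.23 3.738
v -3.847 -4.383 2.927
v -2.631 -3.494 3.837
v -3.655 -4.62 2.901
v -2.439 -3.731 3.812
v -3.434 -4.776 2.758
v -2.218 -3.887 3.668
v -3.234 -4.814 2.529
v -2.018 -3.926 3.439
v -3.102 -4.727 2.267
v -1.886 -3.838 3.177
v -3.067 -4.533 2.032
v -1.851 -3.645 2.942
v -3.797 2.889 0.788
v -3.146 3.105 1.219
v -3.552 2.446 2.163
v -4.203 2.231 1.732
v -3.619 3.499 1.291
v -4.025 2.841 2.234
v -4.196 3.536 1.068
v -4.603 2.877 2.011
v -4.54 3.194 0.681
v -4.946 2.535 1.625
v -4.448 2.674 0.357
v -4.854 2.015 1.301
v -3.975 2.279 0.286
v -4.381 1.621 1.229
v -3.397 2.243 0.509
v -3.804 1.584 1.452
v -3.054 2.585 0.895
v -3.46 1.926 1.839
f 2 4 1
f 5 2 1
f 1 4 3
f 3 5 1
f 2 8 4
f 6 2 5
f 6 8 2
f 4 8 3
f 7 5 3
f 3 8 7
f 7 6 5
f 8 6 7
f 9 46 25
f 46 20 49
f 25 49 14
f 46 49 25
f 9 25 21
f 25 14 26
f 21 26 10
f 25 26 21
f 9 21 30
f 21 10 31
f 30 31 16
f 21 31 30
f 9 30 42
f 30 16 45
f 42 45 19
f 30 45 42
f 9 42 46
f 42 19 50
f 46 50 20
f 42 50 46
f 10 26 37
f 26 14 40
f 37 40 18
f 26 40 37
f 14 49 27
f 49 20 48
f 27 48 13
f 49 48 27
f 20 50 47
f 50 19 43
f 47 43 11
f 50 43 47
f 19 45 44
f 45 16 32
f 44 32 15
f 45 32 44
f 16 31 36
f 31 10 33
f 36 33 17
f 31 33 36
f 12 38 24
f 38 18 39
f 24 39 13
f 38 39 24
f 12 24 22
f 24 13 23
f 22 23 11
f 24 23 22
f 12 22 29
f 22 11 28
f 29 28 15
f 22 28 29
f 12 29 34
f 29 15 35
f 34 35 17
f 29 35 34
f 12 34 38
f 34 17 41
f 38 41 18
f 34 41 38
f 13 39 27
f 39 18 40
f 27 40 14
f 39 40 27
f 11 23 47
f 23 13 48
f 47 48 20
f 23 48 47
f 15 28 44
f 28 11 43
f 44 43 19
f 28 43 44
f 17 35 36
f 35 15 32
f 36 32 16
f 35 32 36
f 18 41 37
f 41 17 33
f 37 33 10
f 41 33 37
f 52 51 55
f 52 55 53
f 53 55 56
f 53 56 54
f 55 51 57
f 55 57 56
f 56 57 58
f 56 58 54
f 57 51 59
f 57 59 58
f 58 59 60
f 58 60 54
f 59 51 61
f 59 61 60
f 60 61 62
f 60 62 54
f 61 51 63
f 61 63 62
f 62 63 64
f 62 64 54
f 63 51 65
f 63 65 64
f 64 65 66
f 64 66 54
f 65 51 67
f 65 67 66
f 66 67 68
f 66 68 54
f 67 51 52
f 67 52 68
f 68 52 53
f 68 53 54
f 70 69 73
f 70 73 71
f 71 73 74
f 71 74 72
f 73 69 75
f 73 75 74
f 74 75 76
f 74 76 72
f 75 69 77
f 75 77 76
f 76 77 78
f 76 78 72
f 77 69 79
f 77 79 78
f 78 79 80
f 78 80 72
f 79 69 81
f 79 81 80
f 80 81 82
f 80 82 72
f 81 69 83
f 81 83 82
f 82 83 84
f 82 84 72
f 83 69 85
f 83 85 84
f 84 85 86
f 84 86 72
f 85 69 87
f 85 87 86
f 86 87 88
f 86 88 72
f 87 69 89
f 87 89 88
f 88 89 90
f 88 90 72
f 89 69 91
f 89 91 90
f 90 91 92
f 90 92 72
f 91 69 93
f 91 93 92
f 92 93 94
f 92 94 72
f 93 69 95
f 93 95 94
f 94 95 96
f 94 96 72
f 95 69 70
f 95 70 96
f 96 70 71
f 96 71 72
f 98 97 101
f 98 101 99
f 99 101 102
f 99 102 100
f 101 97 103
f 101 103 102
f 102 103 104
f 102 104 100
f 103 97 105
f 103 105 104
f 104 105 106
f 104 106 100
f 105 97 107
f 105 107 106
f 106 107 108
f 106 108 100
f 107 97 109
f 107 109 108
f 108 109 110
f 108 110 100
f 109 97 111
f 109 111 110
f 110 111 112
f 110 112 100
f 111 97 113
f 111 113 112
f 112 113 114
f 112 114 100
f 113 97 98
f 113 98 114
f 114 98 99
f 114 99 100



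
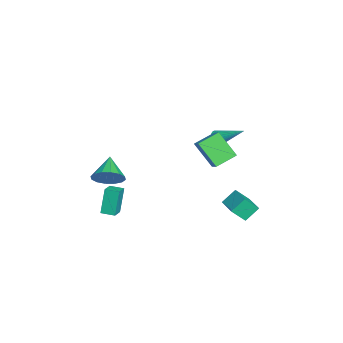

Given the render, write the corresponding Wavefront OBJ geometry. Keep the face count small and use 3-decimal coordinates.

v 2.483 2.32 1.95
v 1.864 1.229 3.469
v 1.688 3.465 2.449
v 1.069 2.373 3.967
v 3.211 2.607 2.453
v 2.592 1.515 3.971
v 2.416 3.751 2.951
v 1.797 2.66 4.47
v 1.333 -4.104 -2.973
v 0.75 -3.887 -1.252
v 1.531 -3.216 -3.018
v 0.948 -3 -1.297
v 2.292 -4.3 -2.623
v 1.709 -4.084 -0.902
v 2.49 -3.413 -2.668
v 1.907 -3.196 -0.947
v 0.686 -3.983 -0.598
v 1.226 -4.297 0.271
v -0.806 -4.017 0.318
v 1.227 -3.744 0.294
v 1.083 -3.254 0.078
v 0.833 -2.96 -0.319
v 0.543 -2.94 -0.79
v 0.291 -3.199 -1.21
v 0.145 -3.668 -1.466
v 0.144 -4.222 -1.489
v 0.288 -4.711 -1.273
v 0.539 -5.005 -0.876
v 0.828 -5.025 -0.405
v 1.08 -4.766 0.015
v -1.758 4.446 -3.821
v -1.56 3.579 -2.874
v -0.255 5.075 -3.56
v -0.057 4.207 -2.613
v -1.283 3.653 -4.647
v -1.085 2.785 -3.7
v 0.22 4.281 -4.386
v 0.418 3.414 -3.439
v -3.299 2.353 0.661
v -2.818 2.048 0.814
v -2.621 4.007 1.819
v -2.746 2.153 0.622
v -2.758 2.288 0.436
v -2.852 2.433 0.284
v -3.015 2.566 0.19
v -3.221 2.667 0.167
v -3.439 2.719 0.22
v -3.636 2.716 0.34
v -3.781 2.658 0.508
v -3.853 2.553 0.7
v -3.841 2.418 0.886
v -3.746 2.273 1.038
v -3.584 2.14 1.132
v -3.378 2.04 1.155
v -3.16 1.987 1.102
v -2.963 1.99 0.982
f 2 4 1
f 5 2 1
f 1 4 3
f 3 5 1
f 2 8 4
f 6 2 5
f 6 8 2
f 4 8 3
f 7 5 3
f 3 8 7
f 7 6 5
f 8 6 7
f 10 12 9
f 13 10 9
f 9 12 11
f 11 13 9
f 10 16 12
f 14 10 13
f 14 16 10
f 12 16 11
f 15 13 11
f 11 16 15
f 15 14 13
f 16 14 15
f 18 17 20
f 18 20 19
f 20 17 21
f 20 21 19
f 21 17 22
f 21 22 19
f 22 17 23
f 22 23 19
f 23 17 24
f 23 24 19
f 24 17 25
f 24 25 19
f 25 17 26
f 25 26 19
f 26 17 27
f 26 27 19
f 27 17 28
f 27 28 19
f 28 17 29
f 28 29 19
f 29 17 30
f 29 30 19
f 30 17 18
f 30 18 19
f 32 34 31
f 35 32 31
f 31 34 33
f 33 35 31
f 32 38 34
f 36 32 35
f 36 38 32
f 34 38 33
f 37 35 33
f 33 38 37
f 37 36 35
f 38 36 37
f 40 39 42
f 40 42 41
f 42 39 43
f 42 43 41
f 43 39 44
f 43 44 41
f 44 39 45
f 44 45 41
f 45 39 46
f 45 46 41
f 46 39 47
f 46 47 41
f 47 39 48
f 47 48 41
f 48 39 49
f 48 49 41
f 49 39 50
f 49 50 41
f 50 39 51
f 50 51 41
f 51 39 52
f 51 52 41
f 52 39 53
f 52 53 41
f 53 39 54
f 53 54 41
f 54 39 55
f 54 55 41
f 55 39 56
f 55 56 41
f 56 39 40
f 56 40 41



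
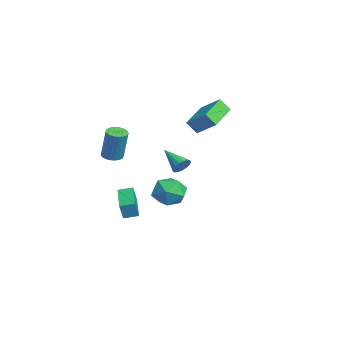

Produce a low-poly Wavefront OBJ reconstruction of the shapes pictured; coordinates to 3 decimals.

v 1.409 -3.764 -1.462
v 1.574 -3.993 -0.502
v 1.537 -2.962 -1.292
v 1.702 -3.191 -0.333
v 3.338 -3.989 -1.847
v 3.503 -4.218 -0.888
v 3.466 -3.187 -1.678
v 3.631 -3.416 -0.718
v -2.817 -3.583 0.391
v -2.36 -4.011 0.32
v -1.866 -3.805 2.258
v -2.323 -3.377 2.329
v -2.234 -3.787 0.265
v -1.741 -3.581 2.202
v -2.21 -3.529 0.231
v -1.716 -3.323 2.168
v -2.29 -3.279 0.225
v -1.797 -3.073 2.162
v -2.462 -3.083 0.248
v -1.968 -2.877 2.185
v -2.695 -2.972 0.295
v -2.201 -2.767 2.233
v -2.949 -2.968 0.359
v -2.455 -2.762 2.297
v -3.18 -3.069 0.429
v -2.686 -2.864 2.367
v -3.348 -3.26 0.492
v -2.855 -3.054 2.43
v -3.425 -3.506 0.538
v -2.931 -3.3 2.475
v -3.396 -3.766 0.558
v -2.902 -3.56 2.496
v -3.267 -3.994 0.55
v -2.774 -3.788 2.487
v -3.061 -4.151 0.514
v -2.567 -3.945 2.451
v -2.812 -4.21 0.457
v -2.318 -4.004 2.394
v -2.564 -4.16 0.388
v -2.07 -3.954 2.326
v -5.046 2.48 2.099
v -5.217 1.907 2.863
v -4.179 3.377 2.967
v -4.35 2.805 3.731
v -3.29 1.275 1.589
v -3.461 0.703 2.353
v -2.423 2.173 2.457
v -2.594 1.6 3.221
v -2.438 0.05 -1.688
v -1.836 -0.769 -2.218
v -3.724 -0.031 -3.022
v -3.122 -0.85 -3.552
v -3.635 -1.073 -2.551
v -2.84 -1.022 -1.727
v -2.72 0.222 -3.513
v -1.925 0.273 -2.689
v -2.011 -0.662 -3.346
v -2.576 -1.463 -2.752
v -2.984 0.663 -2.488
v -3.549 -0.138 -1.894
v 3.489 -0.921 1.736
v 3.868 -1.324 1.912
v 2.351 -1.639 2.544
v 3.884 -1.128 2.108
v 3.809 -0.884 2.218
v 3.661 -0.649 2.219
v 3.474 -0.477 2.108
v 3.29 -0.406 1.913
v 3.152 -0.453 1.676
v 3.091 -0.607 1.454
v 3.122 -0.834 1.296
v 3.236 -1.08 1.239
v 3.409 -1.29 1.295
v 3.6 -1.415 1.453
v 3.766 -1.427 1.675
f 2 4 1
f 5 2 1
f 1 4 3
f 3 5 1
f 2 8 4
f 6 2 5
f 6 8 2
f 4 8 3
f 7 5 3
f 3 8 7
f 7 6 5
f 8 6 7
f 10 9 13
f 10 13 11
f 11 13 14
f 11 14 12
f 13 9 15
f 13 15 14
f 14 15 16
f 14 16 12
f 15 9 17
f 15 17 16
f 16 17 18
f 16 18 12
f 17 9 19
f 17 19 18
f 18 19 20
f 18 20 12
f 19 9 21
f 19 21 20
f 20 21 22
f 20 22 12
f 21 9 23
f 21 23 22
f 22 23 24
f 22 24 12
f 23 9 25
f 23 25 24
f 24 25 26
f 24 26 12
f 25 9 27
f 25 27 26
f 26 27 28
f 26 28 12
f 27 9 29
f 27 29 28
f 28 29 30
f 28 30 12
f 29 9 31
f 29 31 30
f 30 31 32
f 30 32 12
f 31 9 33
f 31 33 32
f 32 33 34
f 32 34 12
f 33 9 35
f 33 35 34
f 34 35 36
f 34 36 12
f 35 9 37
f 35 37 36
f 36 37 38
f 36 38 12
f 37 9 39
f 37 39 38
f 38 39 40
f 38 40 12
f 39 9 10
f 39 10 40
f 40 10 11
f 40 11 12
f 42 44 41
f 45 42 41
f 41 44 43
f 43 45 41
f 42 48 44
f 46 42 45
f 46 48 42
f 44 48 43
f 47 45 43
f 43 48 47
f 47 46 45
f 48 46 47
f 49 60 54
f 49 54 50
f 49 50 56
f 49 56 59
f 49 59 60
f 50 54 58
f 54 60 53
f 60 59 51
f 59 56 55
f 56 50 57
f 52 58 53
f 52 53 51
f 52 51 55
f 52 55 57
f 52 57 58
f 53 58 54
f 51 53 60
f 55 51 59
f 57 55 56
f 58 57 50
f 62 61 64
f 62 64 63
f 64 61 65
f 64 65 63
f 65 61 66
f 65 66 63
f 66 61 67
f 66 67 63
f 67 61 68
f 67 68 63
f 68 61 69
f 68 69 63
f 69 61 70
f 69 70 63
f 70 61 71
f 70 71 63
f 71 61 72
f 71 72 63
f 72 61 73
f 72 73 63
f 73 61 74
f 73 74 63
f 74 61 75
f 74 75 63
f 75 61 62
f 75 62 63



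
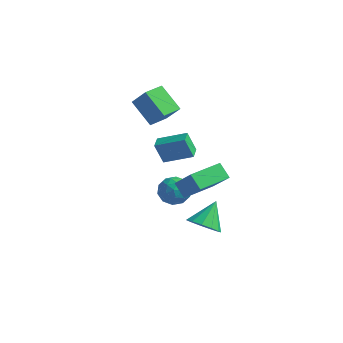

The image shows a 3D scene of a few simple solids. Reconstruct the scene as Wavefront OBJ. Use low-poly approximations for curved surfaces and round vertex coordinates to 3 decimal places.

v 1.159 -0.486 -1.071
v 1.745 -1.335 -0.868
v -0.185 -1.485 -1.372
v 0.401 -2.334 -1.169
v 0.147 -1.673 -0.392
v 0.978 -1.056 -0.206
v 0.582 -1.764 -2.034
v 1.413 -1.147 -1.848
v 1.388 -2.125 -1.463
v 1.119 -2.069 -0.449
v 0.441 -0.751 -1.791
v 0.172 -0.695 -0.777
v 1.57 -0.823 -0.943
v -0.01 -1.997 -1.297
v -0.159 -1.608 -0.84
v 0.185 -2.108 -0.721
v 1.119 -0.658 -0.554
v 1.463 -1.158 -0.435
v 0.524 -1.356 -0.155
v 0.097 -1.662 -1.805
v 0.441 -2.162 -1.686
v 1.375 -0.712 -1.519
v 1.719 -1.212 -1.4
v 1.036 -1.464 -2.085
v 1.705 -1.787 -1.174
v 0.915 -2.374 -1.351
v 1.021 -2.039 -1.859
v 1.51 -1.676 -1.75
v 1.547 -1.753 -0.577
v 0.757 -2.34 -0.754
v 0.607 -1.952 -0.297
v 1.096 -1.589 -0.188
v 1.337 -2.218 -0.927
v 0.803 -0.48 -1.486
v 0.013 -1.067 -1.663
v 0.464 -1.231 -2.052
v 0.953 -0.868 -1.943
v 0.645 -0.446 -0.889
v -0.145 -1.033 -1.066
v 0.05 -1.144 -0.49
v 0.539 -0.781 -0.381
v 0.223 -0.602 -1.313
v 3.276 -4.631 1.468
v 2.49 -4.318 2.203
v 3.998 -2.607 1.38
v 3.212 -2.295 2.114
v 4.508 -5.005 2.946
v 3.722 -4.693 3.68
v 5.23 -2.982 2.857
v 4.444 -2.669 3.592
v -1.648 1.484 -1.435
v -2.191 1.345 -0.033
v -1.976 2.375 -1.474
v -2.519 2.236 -0.072
v 0.059 2.144 -0.708
v -0.484 2.005 0.694
v -0.269 3.035 -0.747
v -0.812 2.896 0.655
v 3.323 -2.495 -2.493
v 3.925 -1.883 -3.18
v 3.397 -1.125 -1.207
v 3.332 -1.743 -3.295
v 2.737 -1.842 -3.155
v 2.327 -2.148 -2.805
v 2.234 -2.565 -2.356
v 2.486 -2.959 -1.95
v 3.005 -3.206 -1.716
v 3.624 -3.227 -1.729
v 4.148 -3.016 -1.984
v 4.41 -2.639 -2.401
v 4.327 -2.217 -2.847
v -4.548 2.688 2.263
v -3.546 2.622 3.522
v -4.253 4.119 2.103
v -3.252 4.054 3.362
v -2.988 2.226 0.998
v -1.987 2.161 2.257
v -2.694 3.658 0.838
v -1.692 3.592 2.097
f 1 38 17
f 38 12 41
f 17 41 6
f 38 41 17
f 1 17 13
f 17 6 18
f 13 18 2
f 17 18 13
f 1 13 22
f 13 2 23
f 22 23 8
f 13 23 22
f 1 22 34
f 22 8 37
f 34 37 11
f 22 37 34
f 1 34 38
f 34 11 42
f 38 42 12
f 34 42 38
f 2 18 29
f 18 6 32
f 29 32 10
f 18 32 29
f 6 41 19
f 41 12 40
f 19 40 5
f 41 40 19
f 12 42 39
f 42 11 35
f 39 35 3
f 42 35 39
f 11 37 36
f 37 8 24
f 36 24 7
f 37 24 36
f 8 23 28
f 23 2 25
f 28 25 9
f 23 25 28
f 4 30 16
f 30 10 31
f 16 31 5
f 30 31 16
f 4 16 14
f 16 5 15
f 14 15 3
f 16 15 14
f 4 14 21
f 14 3 20
f 21 20 7
f 14 20 21
f 4 21 26
f 21 7 27
f 26 27 9
f 21 27 26
f 4 26 30
f 26 9 33
f 30 33 10
f 26 33 30
f 5 31 19
f 31 10 32
f 19 32 6
f 31 32 19
f 3 15 39
f 15 5 40
f 39 40 12
f 15 40 39
f 7 20 36
f 20 3 35
f 36 35 11
f 20 35 36
f 9 27 28
f 27 7 24
f 28 24 8
f 27 24 28
f 10 33 29
f 33 9 25
f 29 25 2
f 33 25 29
f 44 46 43
f 47 44 43
f 43 46 45
f 45 47 43
f 44 50 46
f 48 44 47
f 48 50 44
f 46 50 45
f 49 47 45
f 45 50 49
f 49 48 47
f 50 48 49
f 52 54 51
f 55 52 51
f 51 54 53
f 53 55 51
f 52 58 54
f 56 52 55
f 56 58 52
f 54 58 53
f 57 55 53
f 53 58 57
f 57 56 55
f 58 56 57
f 60 59 62
f 60 62 61
f 62 59 63
f 62 63 61
f 63 59 64
f 63 64 61
f 64 59 65
f 64 65 61
f 65 59 66
f 65 66 61
f 66 59 67
f 66 67 61
f 67 59 68
f 67 68 61
f 68 59 69
f 68 69 61
f 69 59 70
f 69 70 61
f 70 59 71
f 70 71 61
f 71 59 60
f 71 60 61
f 73 75 72
f 76 73 72
f 72 75 74
f 74 76 72
f 73 79 75
f 77 73 76
f 77 79 73
f 75 79 74
f 78 76 74
f 74 79 78
f 78 77 76
f 79 77 78



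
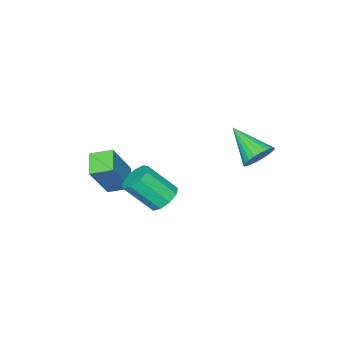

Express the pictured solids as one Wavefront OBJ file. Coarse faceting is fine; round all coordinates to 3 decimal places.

v -0.385 3.134 -1.131
v -0.083 3.483 -0.565
v -0.475 1.686 -0.189
v -0.36 3.531 -0.518
v -0.641 3.518 -0.565
v -0.883 3.447 -0.698
v -1.049 3.328 -0.896
v -1.113 3.18 -1.131
v -1.067 3.025 -1.365
v -0.917 2.886 -1.564
v -0.686 2.785 -1.697
v -0.409 2.738 -1.743
v -0.129 2.751 -1.696
v 0.113 2.822 -1.564
v 0.279 2.941 -1.365
v 0.344 3.089 -1.131
v 0.298 3.244 -0.896
v 0.148 3.383 -0.698
v 1.774 -2.92 -3.881
v 2.829 -2.824 -2.208
v 1.216 -2.162 -3.573
v 2.271 -2.066 -1.9
v 2.469 -2.214 -4.36
v 3.524 -2.118 -2.687
v 1.911 -1.456 -4.052
v 2.966 -1.36 -2.379
v 1.788 0.252 -3.854
v 2.126 -0.141 -4.353
v 2.829 -1.045 -3.166
v 2.492 -0.652 -2.666
v 2.405 0.244 -4.225
v 3.108 -0.66 -3.038
v 2.395 0.633 -3.923
v 3.099 -0.271 -2.736
v 2.102 0.844 -3.589
v 2.805 -0.061 -2.401
v 1.661 0.778 -3.378
v 2.365 -0.127 -2.191
v 1.28 0.466 -3.39
v 1.984 -0.439 -2.203
v 1.137 0.054 -3.619
v 1.84 -0.851 -2.432
v 1.299 -0.265 -3.958
v 2.002 -1.17 -2.77
v 1.689 -0.342 -4.248
v 2.392 -1.247 -3.06
f 2 1 4
f 2 4 3
f 4 1 5
f 4 5 3
f 5 1 6
f 5 6 3
f 6 1 7
f 6 7 3
f 7 1 8
f 7 8 3
f 8 1 9
f 8 9 3
f 9 1 10
f 9 10 3
f 10 1 11
f 10 11 3
f 11 1 12
f 11 12 3
f 12 1 13
f 12 13 3
f 13 1 14
f 13 14 3
f 14 1 15
f 14 15 3
f 15 1 16
f 15 16 3
f 16 1 17
f 16 17 3
f 17 1 18
f 17 18 3
f 18 1 2
f 18 2 3
f 20 22 19
f 23 20 19
f 19 22 21
f 21 23 19
f 20 26 22
f 24 20 23
f 24 26 20
f 22 26 21
f 25 23 21
f 21 26 25
f 25 24 23
f 26 24 25
f 28 27 31
f 28 31 29
f 29 31 32
f 29 32 30
f 31 27 33
f 31 33 32
f 32 33 34
f 32 34 30
f 33 27 35
f 33 35 34
f 34 35 36
f 34 36 30
f 35 27 37
f 35 37 36
f 36 37 38
f 36 38 30
f 37 27 39
f 37 39 38
f 38 39 40
f 38 40 30
f 39 27 41
f 39 41 40
f 40 41 42
f 40 42 30
f 41 27 43
f 41 43 42
f 42 43 44
f 42 44 30
f 43 27 45
f 43 45 44
f 44 45 46
f 44 46 30
f 45 27 28
f 45 28 46
f 46 28 29
f 46 29 30



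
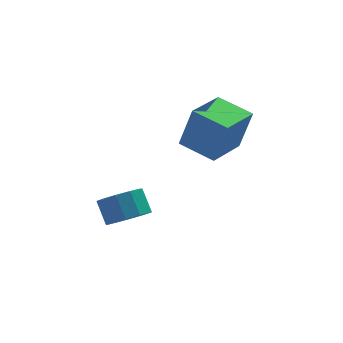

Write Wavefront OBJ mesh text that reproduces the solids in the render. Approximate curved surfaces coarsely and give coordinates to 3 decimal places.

v -0.063 -0.035 -4.329
v 0.955 0.064 -4.208
v 0.761 0.934 -3.289
v -0.257 0.835 -3.411
v 0.767 0.485 -4.647
v 0.573 1.355 -3.728
v 0.262 0.708 -4.964
v 0.068 1.578 -4.045
v -0.367 0.647 -5.039
v -0.561 1.517 -4.12
v -0.88 0.325 -4.843
v -1.074 1.195 -3.924
v -1.081 -0.134 -4.451
v -1.275 0.736 -3.532
v -0.893 -0.555 -4.012
v -1.087 0.315 -3.093
v -0.388 -0.778 -3.695
v -0.582 0.092 -2.776
v 0.241 -0.717 -3.62
v 0.047 0.153 -2.701
v 0.754 -0.395 -3.816
v 0.56 0.475 -2.897
v 2.138 0.064 0.005
v 2.689 0.001 1.989
v 3.661 1.474 -0.374
v 4.212 1.412 1.61
v 3.268 -1.252 -0.35
v 3.819 -1.314 1.634
v 4.791 0.159 -0.729
v 5.342 0.096 1.255
f 2 1 5
f 2 5 3
f 3 5 6
f 3 6 4
f 5 1 7
f 5 7 6
f 6 7 8
f 6 8 4
f 7 1 9
f 7 9 8
f 8 9 10
f 8 10 4
f 9 1 11
f 9 11 10
f 10 11 12
f 10 12 4
f 11 1 13
f 11 13 12
f 12 13 14
f 12 14 4
f 13 1 15
f 13 15 14
f 14 15 16
f 14 16 4
f 15 1 17
f 15 17 16
f 16 17 18
f 16 18 4
f 17 1 19
f 17 19 18
f 18 19 20
f 18 20 4
f 19 1 21
f 19 21 20
f 20 21 22
f 20 22 4
f 21 1 2
f 21 2 22
f 22 2 3
f 22 3 4
f 24 26 23
f 27 24 23
f 23 26 25
f 25 27 23
f 24 30 26
f 28 24 27
f 28 30 24
f 26 30 25
f 29 27 25
f 25 30 29
f 29 28 27
f 30 28 29



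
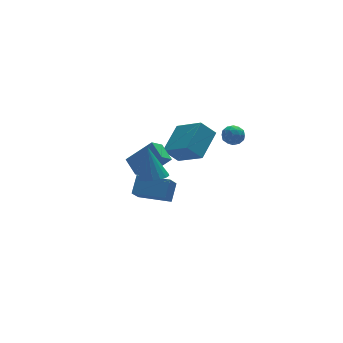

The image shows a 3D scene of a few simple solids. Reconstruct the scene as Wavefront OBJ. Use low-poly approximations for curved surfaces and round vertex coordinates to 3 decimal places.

v -2.976 -4.374 2.536
v -2.473 -3.743 2.301
v -3.024 -3.626 4.444
v -2.844 -3.6 2.236
v -3.244 -3.635 2.24
v -3.583 -3.839 2.311
v -3.783 -4.165 2.434
v -3.798 -4.539 2.58
v -3.625 -4.876 2.716
v -3.303 -5.097 2.811
v -2.906 -5.153 2.843
v -2.525 -5.03 2.804
v -2.248 -4.757 2.704
v -2.137 -4.396 2.566
v -2.218 -4.03 2.42
v 3.052 -1.082 3.033
v 3.513 -1.232 2.522
v 2.247 -1.668 2.478
v 2.708 -1.818 1.967
v 2.785 -2.105 2.606
v 3.283 -1.742 2.949
v 2.477 -1.158 2.051
v 2.975 -0.795 2.394
v 3.158 -1.278 1.915
v 3.348 -1.864 2.258
v 2.412 -1.036 2.742
v 2.602 -1.622 3.085
v 3.353 -1.105 2.826
v 2.407 -1.795 2.174
v 2.452 -1.963 2.55
v 2.723 -2.051 2.249
v 3.218 -1.406 3.077
v 3.489 -1.494 2.776
v 3.061 -2.007 2.826
v 2.271 -1.406 2.224
v 2.542 -1.494 1.923
v 3.037 -0.849 2.751
v 3.308 -0.937 2.45
v 2.699 -0.893 2.174
v 3.415 -1.221 2.169
v 2.942 -1.565 1.843
v 2.807 -1.177 1.892
v 3.099 -0.964 2.094
v 3.527 -1.565 2.37
v 3.054 -1.91 2.045
v 3.099 -2.078 2.42
v 3.392 -1.865 2.621
v 3.318 -1.592 2.014
v 2.706 -0.99 2.955
v 2.233 -1.335 2.63
v 2.368 -1.035 2.379
v 2.661 -0.822 2.58
v 2.818 -1.335 3.157
v 2.345 -1.679 2.831
v 2.661 -1.936 2.906
v 2.953 -1.723 3.108
v 2.442 -1.308 2.986
v -1.209 2.676 -4.397
v -1.857 2.014 -3.443
v -0.607 3.419 -3.472
v -1.255 2.757 -2.519
v 0.315 1.323 -4.301
v -0.333 0.661 -3.348
v 0.917 2.066 -3.377
v 0.269 1.404 -2.423
v 0.4 2.867 -0.925
v 1.2 1.175 0.211
v 1.798 4.173 0.035
v 2.598 2.48 1.171
v 1.262 2.64 -1.871
v 2.062 0.947 -0.735
v 2.66 3.945 -0.911
v 3.46 2.253 0.225
v -2.239 -1.255 0.305
v -2.986 -1.63 0.924
v -2.368 -0.137 0.826
v -3.115 -0.512 1.445
v -0.885 -1.728 1.655
v -1.632 -2.103 2.274
v -1.014 -0.61 2.176
v -1.761 -0.985 2.795
f 2 1 4
f 2 4 3
f 4 1 5
f 4 5 3
f 5 1 6
f 5 6 3
f 6 1 7
f 6 7 3
f 7 1 8
f 7 8 3
f 8 1 9
f 8 9 3
f 9 1 10
f 9 10 3
f 10 1 11
f 10 11 3
f 11 1 12
f 11 12 3
f 12 1 13
f 12 13 3
f 13 1 14
f 13 14 3
f 14 1 15
f 14 15 3
f 15 1 2
f 15 2 3
f 16 53 32
f 53 27 56
f 32 56 21
f 53 56 32
f 16 32 28
f 32 21 33
f 28 33 17
f 32 33 28
f 16 28 37
f 28 17 38
f 37 38 23
f 28 38 37
f 16 37 49
f 37 23 52
f 49 52 26
f 37 52 49
f 16 49 53
f 49 26 57
f 53 57 27
f 49 57 53
f 17 33 44
f 33 21 47
f 44 47 25
f 33 47 44
f 21 56 34
f 56 27 55
f 34 55 20
f 56 55 34
f 27 57 54
f 57 26 50
f 54 50 18
f 57 50 54
f 26 52 51
f 52 23 39
f 51 39 22
f 52 39 51
f 23 38 43
f 38 17 40
f 43 40 24
f 38 40 43
f 19 45 31
f 45 25 46
f 31 46 20
f 45 46 31
f 19 31 29
f 31 20 30
f 29 30 18
f 31 30 29
f 19 29 36
f 29 18 35
f 36 35 22
f 29 35 36
f 19 36 41
f 36 22 42
f 41 42 24
f 36 42 41
f 19 41 45
f 41 24 48
f 45 48 25
f 41 48 45
f 20 46 34
f 46 25 47
f 34 47 21
f 46 47 34
f 18 30 54
f 30 20 55
f 54 55 27
f 30 55 54
f 22 35 51
f 35 18 50
f 51 50 26
f 35 50 51
f 24 42 43
f 42 22 39
f 43 39 23
f 42 39 43
f 25 48 44
f 48 24 40
f 44 40 17
f 48 40 44
f 59 61 58
f 62 59 58
f 58 61 60
f 60 62 58
f 59 65 61
f 63 59 62
f 63 65 59
f 61 65 60
f 64 62 60
f 60 65 64
f 64 63 62
f 65 63 64
f 67 69 66
f 70 67 66
f 66 69 68
f 68 70 66
f 67 73 69
f 71 67 70
f 71 73 67
f 69 73 68
f 72 70 68
f 68 73 72
f 72 71 70
f 73 71 72
f 75 77 74
f 78 75 74
f 74 77 76
f 76 78 74
f 75 81 77
f 79 75 78
f 79 81 75
f 77 81 76
f 80 78 76
f 76 81 80
f 80 79 78
f 81 79 80



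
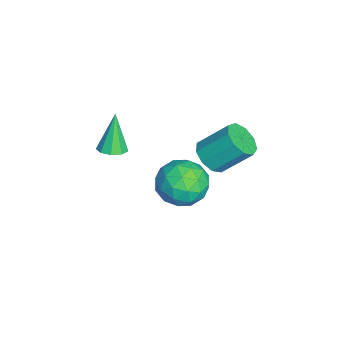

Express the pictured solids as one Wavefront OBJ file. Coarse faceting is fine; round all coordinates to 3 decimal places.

v 3.416 0.02 2.983
v 3.947 -0.273 1.998
v 3.553 -1.747 3.582
v 4.084 -2.04 2.597
v 4.621 -1.36 3.363
v 4.536 -0.268 2.993
v 2.964 -1.752 2.587
v 2.879 -0.66 2.217
v 3.667 -1.368 1.753
v 4.691 -1.126 2.233
v 2.809 -0.894 3.347
v 3.833 -0.652 3.827
v 3.67 0.029 2.437
v 3.83 -2.049 3.143
v 4.146 -1.649 3.593
v 4.458 -1.822 3.014
v 4.016 0.032 3.022
v 4.328 -0.141 2.443
v 4.724 -0.78 3.246
v 3.172 -1.879 3.137
v 3.484 -2.052 2.558
v 3.042 -0.198 2.566
v 3.354 -0.371 1.987
v 2.776 -1.24 2.334
v 3.817 -0.787 1.715
v 3.897 -1.826 2.067
v 3.239 -1.657 2.061
v 3.189 -1.015 1.844
v 4.419 -0.645 1.997
v 4.499 -1.684 2.349
v 4.815 -1.284 2.8
v 4.766 -0.642 2.582
v 4.255 -1.289 1.853
v 3.001 -0.336 3.231
v 3.081 -1.375 3.583
v 2.734 -1.378 2.998
v 2.685 -0.736 2.78
v 3.603 -0.194 3.513
v 3.683 -1.233 3.865
v 4.311 -1.005 3.736
v 4.261 -0.363 3.519
v 3.245 -0.731 3.727
v -1.085 0.033 -0.264
v -0.492 0.5 -0.754
v -0.462 1.814 0.534
v -1.055 1.347 1.024
v -1.066 0.663 -0.907
v -1.035 1.977 0.381
v -1.649 0.531 -0.758
v -1.618 1.845 0.53
v -1.968 0.166 -0.379
v -1.937 1.48 0.909
v -1.874 -0.261 0.054
v -1.843 1.053 1.343
v -1.411 -0.55 0.339
v -1.38 0.763 1.627
v -0.796 -0.567 0.341
v -0.765 0.747 1.629
v -0.316 -0.303 0.06
v -0.285 1.011 1.348
v -0.196 0.119 -0.373
v -0.165 1.432 0.916
v 0.484 -3.97 1.661
v 0.981 -3.546 1.81
v -0.144 -3.85 3.419
v 0.615 -3.313 1.664
v 0.187 -3.386 1.516
v -0.102 -3.733 1.436
v -0.117 -4.19 1.462
v 0.149 -4.544 1.581
v 0.571 -4.629 1.737
v 0.952 -4.406 1.858
v 1.114 -3.978 1.887
f 1 38 17
f 38 12 41
f 17 41 6
f 38 41 17
f 1 17 13
f 17 6 18
f 13 18 2
f 17 18 13
f 1 13 22
f 13 2 23
f 22 23 8
f 13 23 22
f 1 22 34
f 22 8 37
f 34 37 11
f 22 37 34
f 1 34 38
f 34 11 42
f 38 42 12
f 34 42 38
f 2 18 29
f 18 6 32
f 29 32 10
f 18 32 29
f 6 41 19
f 41 12 40
f 19 40 5
f 41 40 19
f 12 42 39
f 42 11 35
f 39 35 3
f 42 35 39
f 11 37 36
f 37 8 24
f 36 24 7
f 37 24 36
f 8 23 28
f 23 2 25
f 28 25 9
f 23 25 28
f 4 30 16
f 30 10 31
f 16 31 5
f 30 31 16
f 4 16 14
f 16 5 15
f 14 15 3
f 16 15 14
f 4 14 21
f 14 3 20
f 21 20 7
f 14 20 21
f 4 21 26
f 21 7 27
f 26 27 9
f 21 27 26
f 4 26 30
f 26 9 33
f 30 33 10
f 26 33 30
f 5 31 19
f 31 10 32
f 19 32 6
f 31 32 19
f 3 15 39
f 15 5 40
f 39 40 12
f 15 40 39
f 7 20 36
f 20 3 35
f 36 35 11
f 20 35 36
f 9 27 28
f 27 7 24
f 28 24 8
f 27 24 28
f 10 33 29
f 33 9 25
f 29 25 2
f 33 25 29
f 44 43 47
f 44 47 45
f 45 47 48
f 45 48 46
f 47 43 49
f 47 49 48
f 48 49 50
f 48 50 46
f 49 43 51
f 49 51 50
f 50 51 52
f 50 52 46
f 51 43 53
f 51 53 52
f 52 53 54
f 52 54 46
f 53 43 55
f 53 55 54
f 54 55 56
f 54 56 46
f 55 43 57
f 55 57 56
f 56 57 58
f 56 58 46
f 57 43 59
f 57 59 58
f 58 59 60
f 58 60 46
f 59 43 61
f 59 61 60
f 60 61 62
f 60 62 46
f 61 43 44
f 61 44 62
f 62 44 45
f 62 45 46
f 64 63 66
f 64 66 65
f 66 63 67
f 66 67 65
f 67 63 68
f 67 68 65
f 68 63 69
f 68 69 65
f 69 63 70
f 69 70 65
f 70 63 71
f 70 71 65
f 71 63 72
f 71 72 65
f 72 63 73
f 72 73 65
f 73 63 64
f 73 64 65

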